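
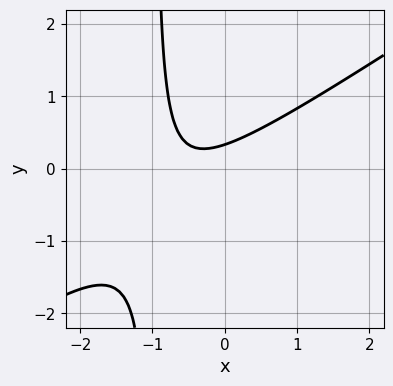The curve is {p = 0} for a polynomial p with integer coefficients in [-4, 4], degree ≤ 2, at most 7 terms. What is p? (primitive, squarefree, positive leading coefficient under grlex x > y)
2*x^2 - 3*x*y + 2*x - 3*y + 1

1. deg p = 2. A generic line meets the curve in up to 2 points.
2. From the axis intercepts and sections: it misses every integer gridline on the x-axis.
3. Assembling these constraints gives the stated polynomial.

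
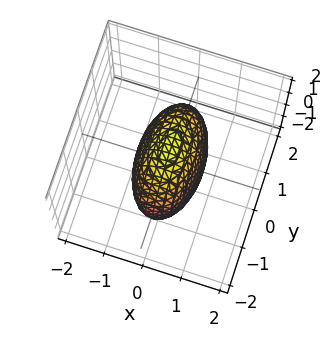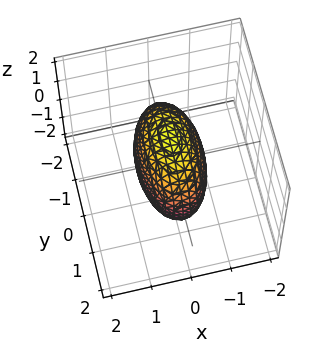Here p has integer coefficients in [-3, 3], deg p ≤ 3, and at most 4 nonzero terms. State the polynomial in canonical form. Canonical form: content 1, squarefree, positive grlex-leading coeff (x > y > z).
3*x^2 + y^2 + z^2 - 2

First, deg p = 2.
Next, symmetries: the z ↦ −z reflection is a symmetry, so z appears only in even powers; it's symmetric under x → −x, forcing even powers of x; mirror symmetry y ↦ −y ⇒ only even powers of y.
Finally, together with the visible shape, these determine p as stated.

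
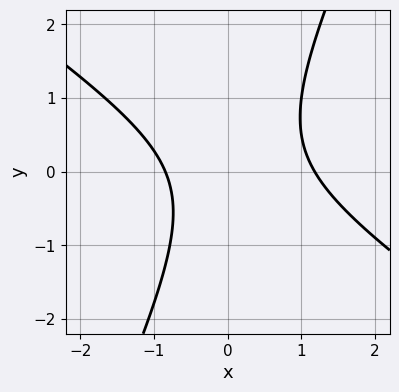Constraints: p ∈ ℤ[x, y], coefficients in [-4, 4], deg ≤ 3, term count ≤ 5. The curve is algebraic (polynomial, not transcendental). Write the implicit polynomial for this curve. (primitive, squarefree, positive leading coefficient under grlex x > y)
(a) The degree is 2 — no degree-1 curve has this shape.
(b) Against the integer gridlines: it misses every integer gridline on the y-axis.
(c) Putting this together gives p.

3*x^2 + 3*x*y - 2*y^2 - x - 3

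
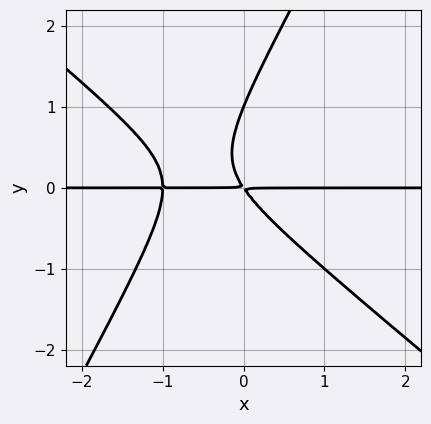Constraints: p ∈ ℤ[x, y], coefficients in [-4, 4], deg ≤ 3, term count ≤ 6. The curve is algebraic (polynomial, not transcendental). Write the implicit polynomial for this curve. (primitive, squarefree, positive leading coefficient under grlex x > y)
3*x^2*y + 2*x*y^2 - 2*y^3 + 3*x*y + 2*y^2

First, the degree is 3 — a generic line meets the curve in up to 3 points.
Next, against the integer gridlines: every point of the x-axis in the box is on the curve; it crosses the y-axis at the gridline y = 1.
Finally, solving for integer coefficients yields p as stated.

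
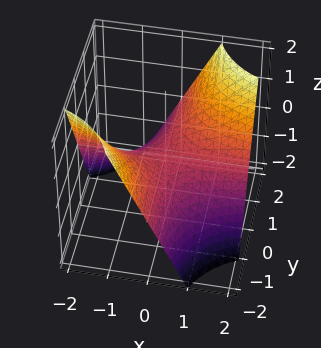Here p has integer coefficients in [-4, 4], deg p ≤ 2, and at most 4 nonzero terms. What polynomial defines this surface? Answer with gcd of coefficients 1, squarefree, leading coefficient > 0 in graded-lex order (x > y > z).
x*y - z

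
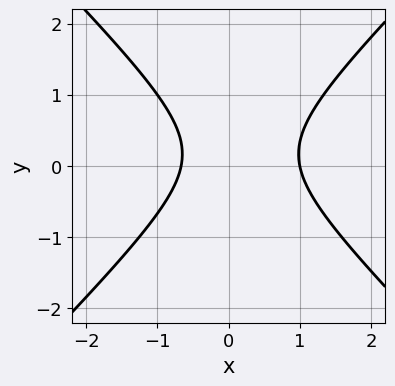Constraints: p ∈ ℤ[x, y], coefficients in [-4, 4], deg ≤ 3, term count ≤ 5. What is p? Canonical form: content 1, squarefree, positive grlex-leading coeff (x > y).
3*x^2 - 3*y^2 - x + y - 2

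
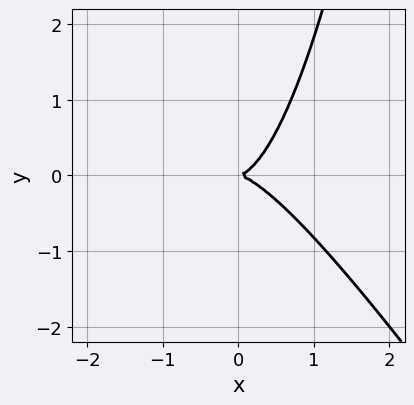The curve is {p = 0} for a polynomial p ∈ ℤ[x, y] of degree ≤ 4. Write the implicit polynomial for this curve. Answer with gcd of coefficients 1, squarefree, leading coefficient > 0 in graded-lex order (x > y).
3*x^3 + 2*x^2*y - 2*y^2

The degree is 3 — no degree-2 curve has this shape.
Checking where it meets the axes: it crosses the x-axis at the gridline x = 0; one y-axis crossing is at y = 0.
Putting this together gives p.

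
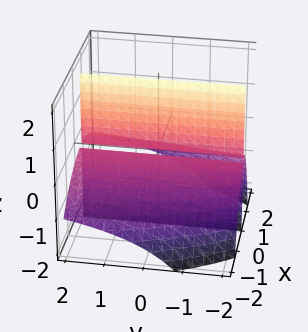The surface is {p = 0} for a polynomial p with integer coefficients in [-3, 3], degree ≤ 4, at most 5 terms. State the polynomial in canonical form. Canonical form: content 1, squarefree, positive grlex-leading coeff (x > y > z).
x^3 + x*y*z + 3*x*z

First, the picture has 2 separate pieces. Treating them together as one polynomial.
Then, deg p = 3. The shape is more complex than any degree-2 surface.
Next, reading off the gridlines: it meets the x-axis at x = 0 (among the integer gridlines); the visible y-axis segment lies entirely on the surface; the visible z-axis segment lies entirely on the surface.
Finally, these observations pin down the coefficients.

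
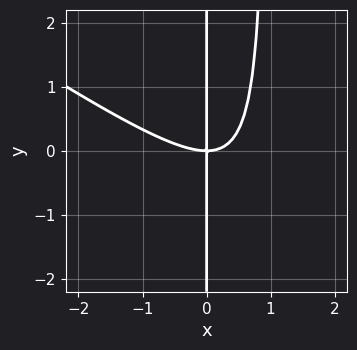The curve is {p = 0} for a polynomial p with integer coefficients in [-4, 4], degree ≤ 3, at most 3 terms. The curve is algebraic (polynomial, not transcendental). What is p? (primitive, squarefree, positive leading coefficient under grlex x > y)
First, the degree is 3 — the shape is more complex than any degree-2 curve.
Next, checking where it meets the axes: one x-axis crossing is at x = 0; every point of the y-axis in the box is on the curve.
Finally, fitting integer coefficients to these (and the overall shape) gives p.

2*x^3 + 3*x^2*y - 3*x*y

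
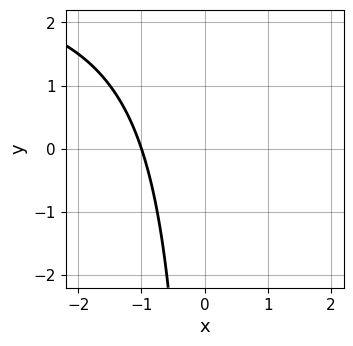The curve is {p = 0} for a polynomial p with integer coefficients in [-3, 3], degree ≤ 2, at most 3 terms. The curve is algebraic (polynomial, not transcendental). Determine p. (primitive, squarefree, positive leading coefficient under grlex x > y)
x*y - 3*x - 3

Degree: the shape is more complex than any degree-1 curve, so deg p = 2.
From the axis intercepts and sections: no y-intercept at any integer in the box; it crosses the x-axis at the gridline x = -1.
Together with the visible shape, these determine p as stated.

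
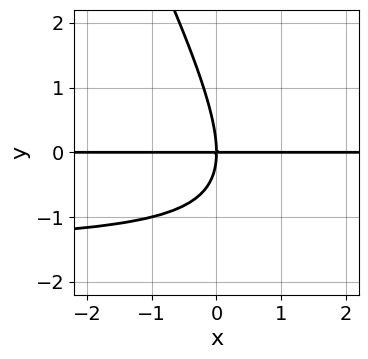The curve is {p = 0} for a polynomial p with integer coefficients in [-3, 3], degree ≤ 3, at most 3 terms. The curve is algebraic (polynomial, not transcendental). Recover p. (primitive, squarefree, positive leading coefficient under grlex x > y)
2*x*y^2 + y^3 + 3*x*y

1. The degree is 3 — the shape is more complex than any degree-2 curve.
2. Reading off the gridlines: one y-axis crossing is at y = 0; the visible x-axis segment lies entirely on the curve.
3. Fitting integer coefficients to these (and the overall shape) gives p.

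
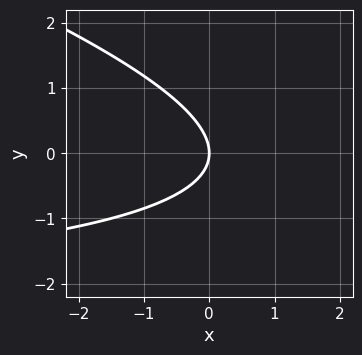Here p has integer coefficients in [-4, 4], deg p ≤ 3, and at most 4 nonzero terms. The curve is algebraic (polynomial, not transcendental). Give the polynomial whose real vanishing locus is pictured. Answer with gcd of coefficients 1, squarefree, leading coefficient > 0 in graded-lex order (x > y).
1. The degree is 2 — a generic line meets the curve in up to 2 points.
2. Against the integer gridlines: one y-axis crossing is at y = 0; it meets the x-axis at x = 0 (among the integer gridlines).
3. Solving for integer coefficients yields p as stated.

x*y + 3*y^2 + 3*x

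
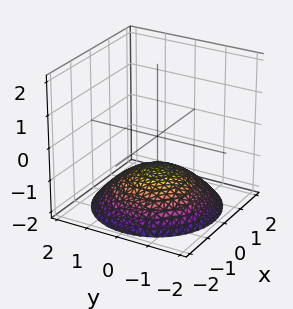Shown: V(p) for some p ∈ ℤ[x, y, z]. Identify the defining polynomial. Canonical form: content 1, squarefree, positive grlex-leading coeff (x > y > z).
x^2 + y^2 + 3*z + 3

1. The degree is 2 — the shape is more complex than any degree-1 surface.
2. Symmetry: every cross-section ⟂ z is a circle, so x, y appear only via x² + y².
3. Reading off the gridlines: a circular section at z = -2 has radius between 1 and 2; it meets the z-axis at z = -1 (among the integer gridlines); the surface avoids every integer x-axis point in the box.
4. Fitting integer coefficients to these (and the overall shape) gives p.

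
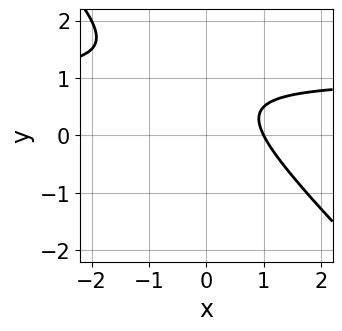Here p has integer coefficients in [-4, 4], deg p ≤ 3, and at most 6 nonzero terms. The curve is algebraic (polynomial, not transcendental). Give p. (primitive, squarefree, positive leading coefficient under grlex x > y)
2*x*y + 2*y^2 - 2*x - 3*y + 2

1. deg p = 2.
2. Observable constraints: no y-intercept at any integer in the box; one x-axis crossing is at x = 1.
3. Together with the visible shape, these determine p as stated.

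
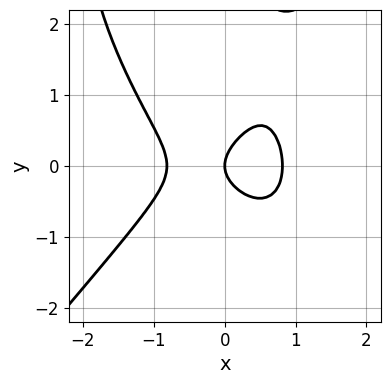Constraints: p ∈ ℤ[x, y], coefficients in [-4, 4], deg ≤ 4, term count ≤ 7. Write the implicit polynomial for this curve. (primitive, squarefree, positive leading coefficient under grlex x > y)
First, degree: no degree-2 curve has this shape, so deg p = 3.
Then, against the integer gridlines: it crosses the x-axis at the gridline x = 0; one y-axis crossing is at y = 0.
Finally, solving for integer coefficients yields p as stated.

3*x^3 - x*y^2 - y^3 + 3*y^2 - 2*x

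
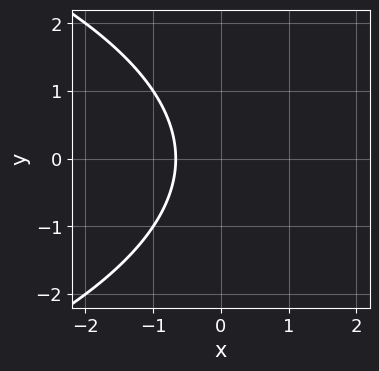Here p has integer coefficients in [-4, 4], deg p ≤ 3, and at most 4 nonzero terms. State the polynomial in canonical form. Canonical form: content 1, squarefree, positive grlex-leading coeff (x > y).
y^2 + 3*x + 2

deg p = 2. A generic line meets the curve in up to 2 points.
Symmetries: mirror symmetry y ↦ −y ⇒ only even powers of y.
Against the integer gridlines: no y-intercept at any integer in the box.
Fitting integer coefficients to these (and the overall shape) gives p.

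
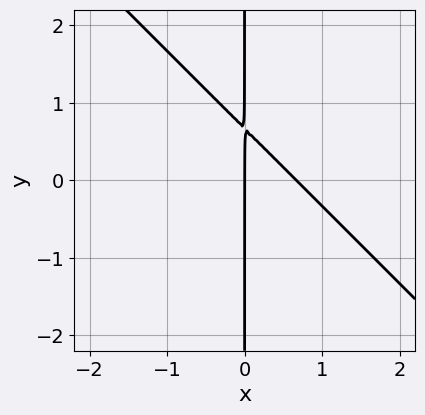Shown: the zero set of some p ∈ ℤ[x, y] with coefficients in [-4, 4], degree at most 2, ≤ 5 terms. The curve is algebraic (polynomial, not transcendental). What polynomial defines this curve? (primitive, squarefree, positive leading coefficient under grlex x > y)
3*x^2 + 3*x*y - 2*x

First, degree: no degree-1 curve has this shape, so deg p = 2.
Next, from the axis intercepts and sections: every point of the y-axis in the box is on the curve; it crosses the x-axis at the gridline x = 0.
Finally, matching integer coefficients to the picture gives p.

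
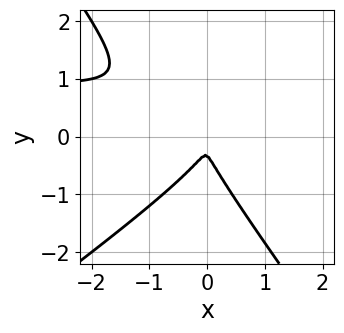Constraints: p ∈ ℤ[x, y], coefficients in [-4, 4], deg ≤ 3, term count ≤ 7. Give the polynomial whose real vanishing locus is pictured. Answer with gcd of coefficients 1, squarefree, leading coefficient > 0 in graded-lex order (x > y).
3*x^2*y - 2*x*y^2 - 3*y^3 - 3*x^2 - y^2

(a) deg p = 3. No degree-2 curve has this shape.
(b) Solving for integer coefficients yields p as stated.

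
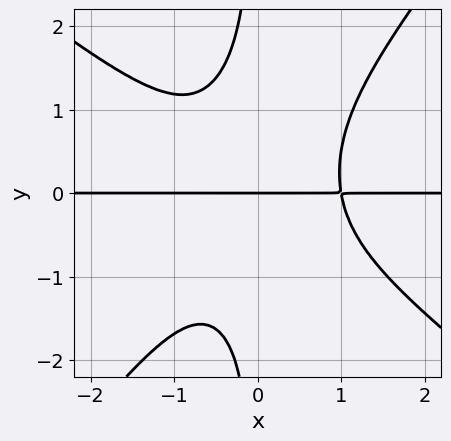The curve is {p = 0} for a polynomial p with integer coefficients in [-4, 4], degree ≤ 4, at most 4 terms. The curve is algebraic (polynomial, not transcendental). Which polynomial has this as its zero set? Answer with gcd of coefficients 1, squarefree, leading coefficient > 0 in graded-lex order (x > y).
2*x^3*y + x^2*y^2 - 2*x*y^3 - 2*y

The degree is 4 — no degree-3 curve has this shape.
Reading off the gridlines: every point of the x-axis in the box is on the curve; one y-axis crossing is at y = 0.
Solving for integer coefficients yields p as stated.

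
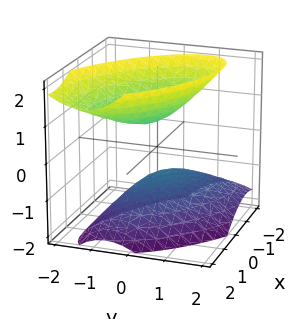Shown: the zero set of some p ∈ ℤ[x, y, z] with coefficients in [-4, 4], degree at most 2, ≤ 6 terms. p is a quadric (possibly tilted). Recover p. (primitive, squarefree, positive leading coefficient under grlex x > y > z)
First, there are 2 components. They look like related sheets of one shape, so recover p as a whole.
Next, degree: the shape is more complex than any degree-1 surface, so deg p = 2.
Next, from the axis intercepts and sections: no x-intercept at any integer in the box; it misses every integer gridline on the y-axis.
Finally, the integer polynomial consistent with all of this is the stated p.

2*x^2 + 3*x*y + 3*y^2 + y*z - 2*z^2 + 1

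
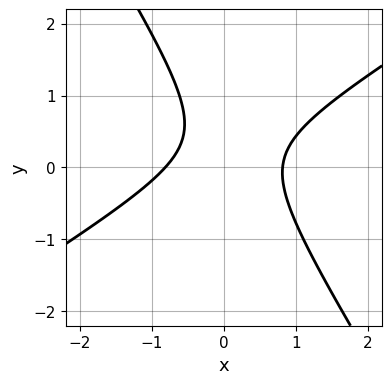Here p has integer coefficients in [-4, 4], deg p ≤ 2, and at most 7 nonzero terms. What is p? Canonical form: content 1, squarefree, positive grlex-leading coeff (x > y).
3*x^2 - 3*x*y - 3*y^2 + 2*y - 2

(a) deg p = 2. The shape is more complex than any degree-1 curve.
(b) Reading off the gridlines: it misses every integer gridline on the y-axis.
(c) These observations pin down the coefficients.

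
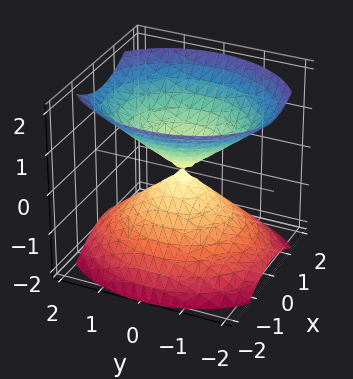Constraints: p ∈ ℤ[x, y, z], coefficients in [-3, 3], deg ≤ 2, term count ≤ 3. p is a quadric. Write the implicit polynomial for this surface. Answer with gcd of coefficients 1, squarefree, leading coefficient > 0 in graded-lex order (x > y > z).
3*x^2 + 2*y^2 - 3*z^2

The picture has 2 separate pieces. Treating them together as one polynomial.
The degree is 2 — a double cone through the origin; a quadric.
Symmetries: it's symmetric under z → −z, forcing even powers of z; it's symmetric under x → −x, forcing even powers of x; mirror symmetry y ↦ −y ⇒ only even powers of y.
Against the integer gridlines: it meets the x-axis at x = 0 (among the integer gridlines); it crosses the z-axis at the gridline z = 0; it meets the y-axis at y = 0 (among the integer gridlines).
Putting this together gives p.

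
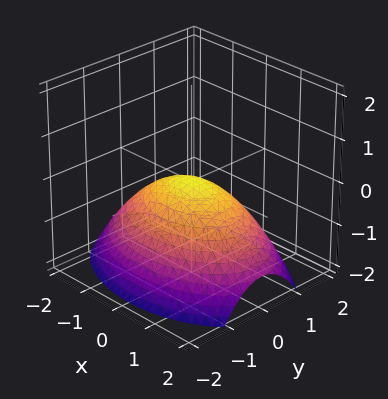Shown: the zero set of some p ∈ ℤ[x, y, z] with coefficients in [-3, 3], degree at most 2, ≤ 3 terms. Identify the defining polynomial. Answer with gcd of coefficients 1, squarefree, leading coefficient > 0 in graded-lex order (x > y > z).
1. The degree is 2 — a paraboloid; a quadric.
2. Symmetries: it's symmetric under x → −x, forcing even powers of x; mirror symmetry y ↦ −y ⇒ only even powers of y.
3. Reading off the gridlines: one y-axis crossing is at y = 0; one x-axis crossing is at x = 0; it meets the z-axis at z = 0 (among the integer gridlines).
4. The integer polynomial consistent with all of this is the stated p.

x^2 + 2*y^2 + 3*z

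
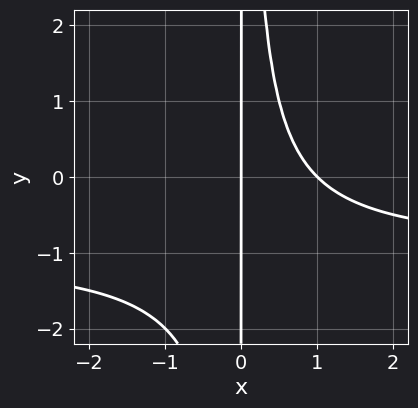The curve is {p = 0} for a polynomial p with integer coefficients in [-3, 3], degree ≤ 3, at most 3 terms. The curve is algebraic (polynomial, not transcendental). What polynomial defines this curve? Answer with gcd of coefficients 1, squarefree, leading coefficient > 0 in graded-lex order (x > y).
x^2*y + x^2 - x

1. The degree is 3 — a generic line meets the curve in up to 3 points.
2. Against the integer gridlines: the visible y-axis segment lies entirely on the curve; the x-axis gridline crossings are at x ∈ {0, 1}.
3. Together with the visible shape, these determine p as stated.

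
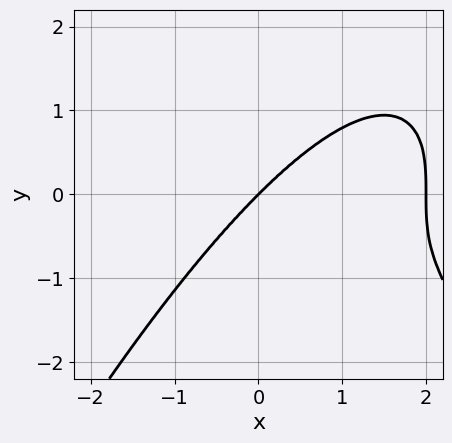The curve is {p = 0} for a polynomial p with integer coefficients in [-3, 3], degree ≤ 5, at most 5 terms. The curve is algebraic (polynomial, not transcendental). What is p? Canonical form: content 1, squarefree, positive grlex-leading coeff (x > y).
x^4 - 2*x^3 + 2*y^3

Degree: a generic line meets the curve in up to 4 points, so deg p = 4.
Reading off the gridlines: among the integer gridlines, it crosses the x-axis at x ∈ {0, 2}; it crosses the y-axis at the gridline y = 0.
The integer polynomial consistent with all of this is the stated p.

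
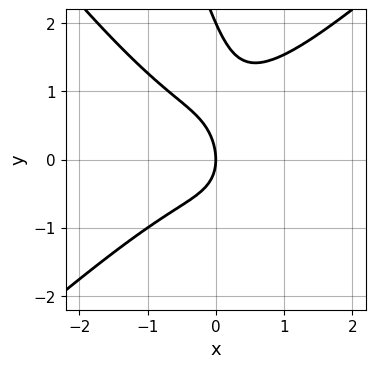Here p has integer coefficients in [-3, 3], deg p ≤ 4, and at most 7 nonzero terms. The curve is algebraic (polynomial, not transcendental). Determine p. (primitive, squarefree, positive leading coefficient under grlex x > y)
3*x^3 - 3*x*y^2 - y^3 + 2*y^2 + 3*x

First, the degree is 3 — the shape is more complex than any degree-2 curve.
Next, from the visible intercepts: among the integer gridlines, it crosses the y-axis at y ∈ {0, 2}; one x-axis crossing is at x = 0.
Finally, together with the visible shape, these determine p as stated.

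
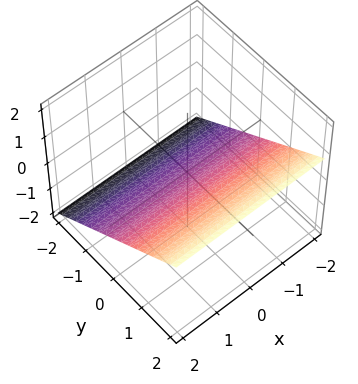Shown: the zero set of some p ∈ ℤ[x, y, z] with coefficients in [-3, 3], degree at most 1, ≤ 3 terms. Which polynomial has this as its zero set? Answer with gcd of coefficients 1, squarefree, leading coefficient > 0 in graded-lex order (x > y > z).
deg p = 1. The surface is flat (a plane).
Observable constraints: one y-axis crossing is at y = 1; the surface avoids every integer x-axis point in the box.
These observations pin down the coefficients.

2*y - 3*z - 2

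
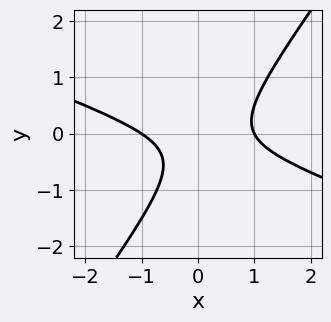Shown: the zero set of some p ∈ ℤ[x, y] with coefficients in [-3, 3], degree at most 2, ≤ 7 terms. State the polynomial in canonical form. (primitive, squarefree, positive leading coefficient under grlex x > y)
x^2 + 2*x*y - 2*y^2 - y - 1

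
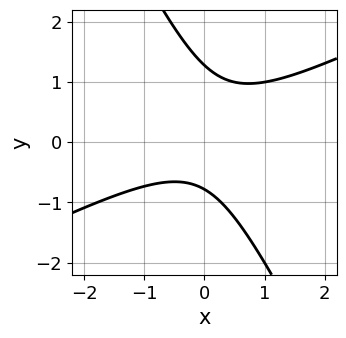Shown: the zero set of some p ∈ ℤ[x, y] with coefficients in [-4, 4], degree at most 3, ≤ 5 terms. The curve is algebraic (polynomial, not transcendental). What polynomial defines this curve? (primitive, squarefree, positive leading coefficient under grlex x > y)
(a) The degree is 2 — the shape is more complex than any degree-1 curve.
(b) Reading off the gridlines: it misses every integer gridline on the x-axis.
(c) Together with the visible shape, these determine p as stated.

2*x^2 - 3*x*y - 2*y^2 + y + 2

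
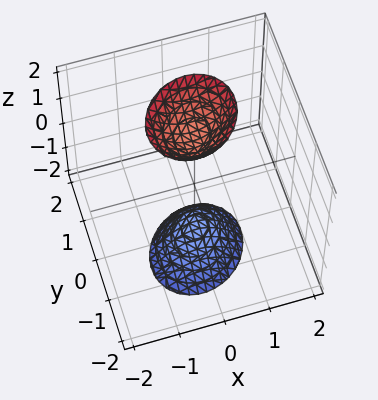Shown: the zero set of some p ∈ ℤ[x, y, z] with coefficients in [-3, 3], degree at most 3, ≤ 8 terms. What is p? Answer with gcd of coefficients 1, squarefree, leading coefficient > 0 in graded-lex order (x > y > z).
First, I count 2 distinct pieces. They look like related sheets of one shape, so recover p as a whole.
Next, the degree is 2 — a generic line meets the surface in up to 2 points.
Then, from the visible intercepts: it misses every integer gridline on the y-axis; the surface avoids every integer x-axis point in the box.
Finally, together with the visible shape, these determine p as stated.

3*x^2 - x*y + 3*y^2 - y*z - z^2 + 2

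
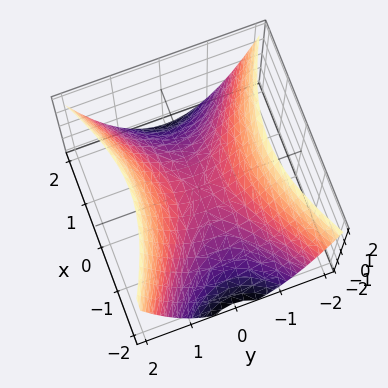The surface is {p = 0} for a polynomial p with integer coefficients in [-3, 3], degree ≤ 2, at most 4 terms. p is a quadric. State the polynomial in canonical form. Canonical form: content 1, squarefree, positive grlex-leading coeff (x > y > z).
deg p = 2. A hyperbolic paraboloid; a quadric.
Symmetries: it's symmetric under x → −x, forcing even powers of x; mirror symmetry y ↦ −y ⇒ only even powers of y.
From the axis intercepts and sections: it crosses the y-axis at the gridline y = 0; it meets the z-axis at z = 0 (among the integer gridlines); one x-axis crossing is at x = 0.
Matching integer coefficients to the picture gives p.

x^2 - 2*y^2 + 2*z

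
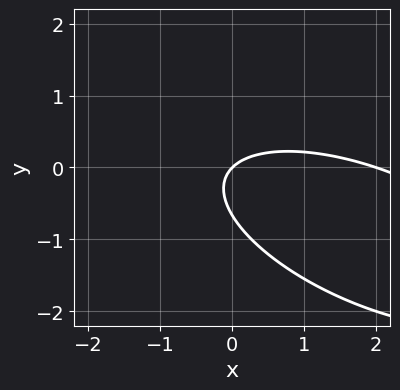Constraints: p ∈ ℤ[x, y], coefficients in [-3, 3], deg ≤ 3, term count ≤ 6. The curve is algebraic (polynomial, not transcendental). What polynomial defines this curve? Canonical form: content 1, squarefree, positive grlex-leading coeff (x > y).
x^2 + 2*x*y + 3*y^2 - 2*x + 2*y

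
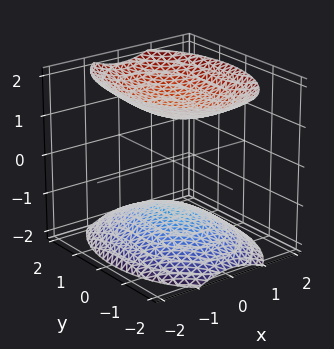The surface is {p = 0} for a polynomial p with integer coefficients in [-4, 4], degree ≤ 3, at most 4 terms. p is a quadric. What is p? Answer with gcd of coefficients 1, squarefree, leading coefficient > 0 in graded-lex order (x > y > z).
(a) There are 2 components. They look like related sheets of one shape, so recover p as a whole.
(b) The degree is 2 — two separate bowl-shaped sheets opening away from each other; a quadric.
(c) Symmetries: mirror symmetry y ↦ −y ⇒ only even powers of y; mirror symmetry x ↦ −x ⇒ only even powers of x; mirror symmetry z ↦ −z ⇒ only even powers of z.
(d) Checking where it meets the axes: no x-intercept at any integer in the box; the surface avoids every integer y-axis point in the box.
(e) Fitting integer coefficients to these (and the overall shape) gives p.

2*x^2 + y^2 - 2*z^2 + 3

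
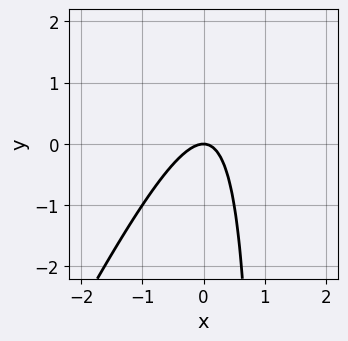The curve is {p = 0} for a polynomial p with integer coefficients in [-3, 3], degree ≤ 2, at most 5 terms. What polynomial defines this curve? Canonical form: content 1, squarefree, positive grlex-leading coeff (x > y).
2*x^2 - x*y + y

deg p = 2.
Observable constraints: it meets the x-axis at x = 0 (among the integer gridlines); it crosses the y-axis at the gridline y = 0.
Solving for integer coefficients yields p as stated.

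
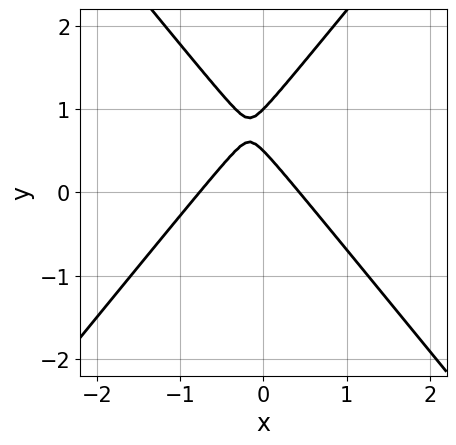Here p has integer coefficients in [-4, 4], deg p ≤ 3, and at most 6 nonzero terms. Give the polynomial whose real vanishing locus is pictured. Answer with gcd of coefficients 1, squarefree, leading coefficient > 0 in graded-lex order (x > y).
3*x^2 - 2*y^2 + x + 3*y - 1

Degree: a generic line meets the curve in up to 2 points, so deg p = 2.
From the visible intercepts: it crosses the y-axis at the gridline y = 1.
Fitting integer coefficients to these (and the overall shape) gives p.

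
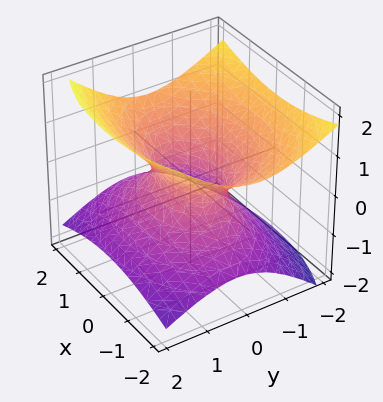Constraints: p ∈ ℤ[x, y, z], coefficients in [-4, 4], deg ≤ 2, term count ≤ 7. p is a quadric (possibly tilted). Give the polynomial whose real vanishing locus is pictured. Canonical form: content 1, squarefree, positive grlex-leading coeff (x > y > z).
x^2 + 2*y^2 + y*z - 3*z^2 - 1

1. The degree is 2 — the shape is more complex than any degree-1 surface.
2. Against the integer gridlines: it misses every integer gridline on the z-axis; among the integer gridlines, it crosses the x-axis at x ∈ {-1, 1}.
3. Solving for integer coefficients yields p as stated.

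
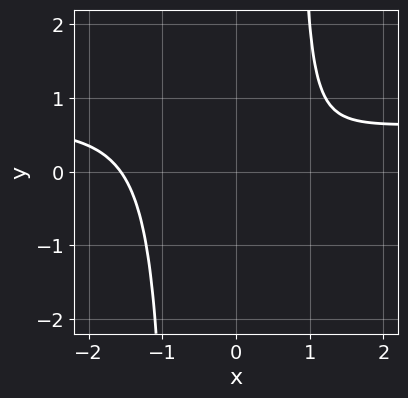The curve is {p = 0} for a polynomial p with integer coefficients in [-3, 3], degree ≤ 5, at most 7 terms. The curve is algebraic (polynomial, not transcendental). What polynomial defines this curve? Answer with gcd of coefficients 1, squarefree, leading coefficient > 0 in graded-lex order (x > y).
deg p = 4. No degree-3 curve has this shape.
Against the integer gridlines: the curve avoids every integer y-axis point in the box.
Assembling these constraints gives the stated polynomial.

3*x^3*y - 2*x^3 - 2*x*y + 3*x - 3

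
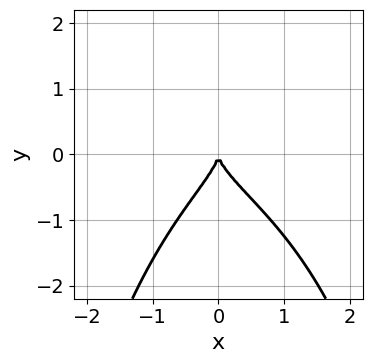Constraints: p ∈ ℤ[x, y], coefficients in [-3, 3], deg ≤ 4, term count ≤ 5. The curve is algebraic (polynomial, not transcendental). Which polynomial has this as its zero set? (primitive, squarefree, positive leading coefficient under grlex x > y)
Degree: the shape is more complex than any degree-3 curve, so deg p = 4.
Checking where it meets the axes: it crosses the y-axis at the gridline y = 0; one x-axis crossing is at x = 0.
Fitting integer coefficients to these (and the overall shape) gives p.

2*x^2*y^2 - x^2*y - x*y^2 + 3*y^3 + 3*x^2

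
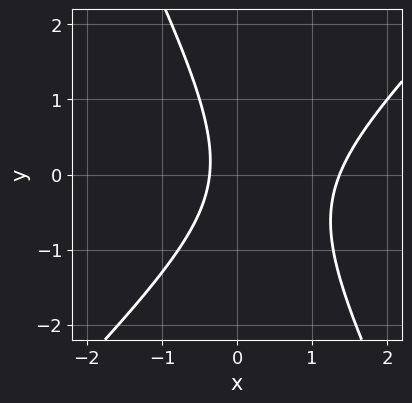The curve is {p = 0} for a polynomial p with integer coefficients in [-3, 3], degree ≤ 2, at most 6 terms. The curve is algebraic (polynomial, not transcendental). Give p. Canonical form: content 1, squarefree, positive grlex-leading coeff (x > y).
2*x^2 - x*y - y^2 - 2*x - 1

First, degree: no degree-1 curve has this shape, so deg p = 2.
Next, reading off the gridlines: no y-intercept at any integer in the box.
Finally, assembling these constraints gives the stated polynomial.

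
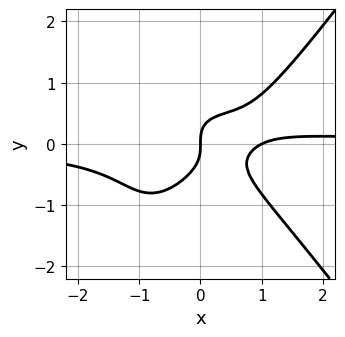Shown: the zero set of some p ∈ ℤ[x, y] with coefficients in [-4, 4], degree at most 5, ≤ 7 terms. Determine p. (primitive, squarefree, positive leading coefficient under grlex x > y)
2*x^3*y - x*y^3 - 2*y^3 - x^2 + x

1. Degree: no degree-3 curve has this shape, so deg p = 4.
2. From the visible intercepts: the x-axis gridline crossings are at x ∈ {0, 1}; it crosses the y-axis at the gridline y = 0.
3. Assembling these constraints gives the stated polynomial.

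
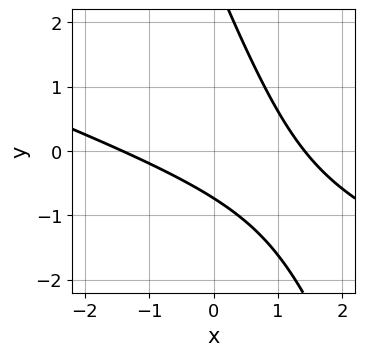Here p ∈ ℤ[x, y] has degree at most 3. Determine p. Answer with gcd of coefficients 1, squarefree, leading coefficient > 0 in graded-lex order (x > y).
x^2 + 3*x*y + y^2 - 2*y - 2

First, degree: the shape is more complex than any degree-1 curve, so deg p = 2.
Finally, solving for integer coefficients yields p as stated.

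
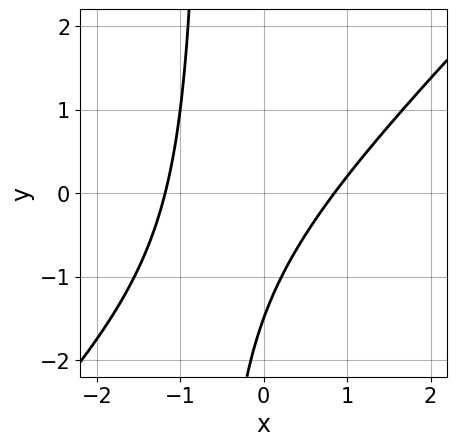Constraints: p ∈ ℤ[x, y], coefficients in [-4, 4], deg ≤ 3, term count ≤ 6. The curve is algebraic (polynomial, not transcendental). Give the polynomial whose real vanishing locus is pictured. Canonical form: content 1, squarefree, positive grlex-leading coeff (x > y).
deg p = 2. The shape is more complex than any degree-1 curve.
The integer polynomial consistent with all of this is the stated p.

3*x^2 - 3*x*y + x - 2*y - 3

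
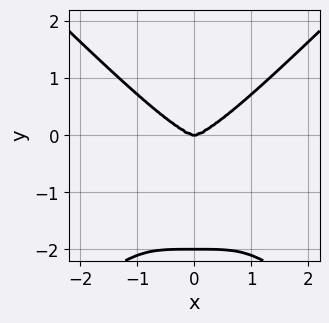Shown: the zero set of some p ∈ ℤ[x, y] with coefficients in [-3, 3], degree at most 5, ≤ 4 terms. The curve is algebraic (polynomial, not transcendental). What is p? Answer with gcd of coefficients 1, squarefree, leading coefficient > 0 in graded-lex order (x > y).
(a) deg p = 4. No degree-3 curve has this shape.
(b) Symmetries: it's symmetric under x → −x, forcing even powers of x.
(c) From the axis intercepts and sections: the y-axis gridline crossings are at y ∈ {-2, 0}; it meets the x-axis at x = 0 (among the integer gridlines).
(d) Assembling these constraints gives the stated polynomial.

x^4 - y^4 - 2*y^3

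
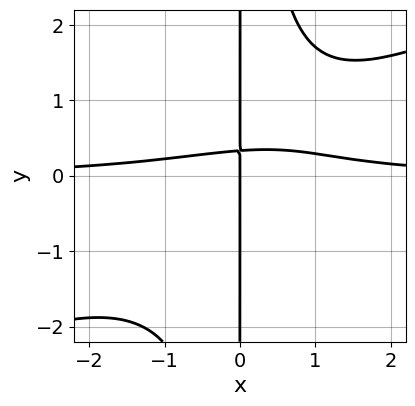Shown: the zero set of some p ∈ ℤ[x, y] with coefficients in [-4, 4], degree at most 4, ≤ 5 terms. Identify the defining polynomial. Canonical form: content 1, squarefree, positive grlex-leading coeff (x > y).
x^3*y - 2*x^2*y^2 + 3*x*y - x

(a) Degree: no degree-3 curve has this shape, so deg p = 4.
(b) Against the integer gridlines: it meets the x-axis at x = 0 (among the integer gridlines); the visible y-axis segment lies entirely on the curve.
(c) Fitting integer coefficients to these (and the overall shape) gives p.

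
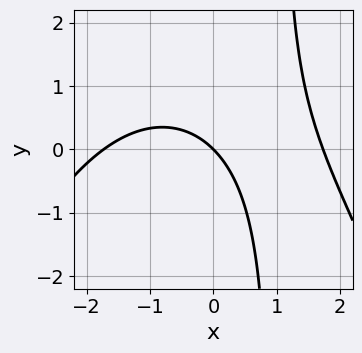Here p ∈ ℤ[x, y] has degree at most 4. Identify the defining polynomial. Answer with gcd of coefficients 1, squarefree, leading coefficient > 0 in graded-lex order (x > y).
1. Degree: a generic line meets the curve in up to 3 points, so deg p = 3.
2. From the axis intercepts and sections: one y-axis crossing is at y = 0; it crosses the x-axis at the gridline x = 0.
3. Putting this together gives p.

x^3 + 3*x*y - 3*x - 3*y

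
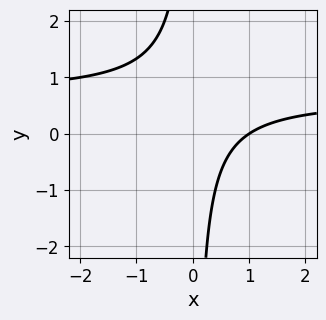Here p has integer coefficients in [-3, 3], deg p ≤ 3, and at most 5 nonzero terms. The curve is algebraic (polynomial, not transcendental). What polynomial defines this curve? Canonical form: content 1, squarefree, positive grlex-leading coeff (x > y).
3*x*y - 2*x + 2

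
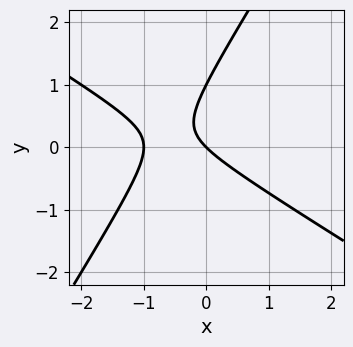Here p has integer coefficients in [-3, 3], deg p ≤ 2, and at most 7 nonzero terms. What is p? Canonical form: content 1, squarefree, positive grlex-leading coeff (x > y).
deg p = 2. The shape is more complex than any degree-1 curve.
Against the integer gridlines: the x-axis gridline crossings are at x ∈ {-1, 0}; among the integer gridlines, it crosses the y-axis at y ∈ {0, 1}.
Solving for integer coefficients yields p as stated.

x^2 + x*y - y^2 + x + y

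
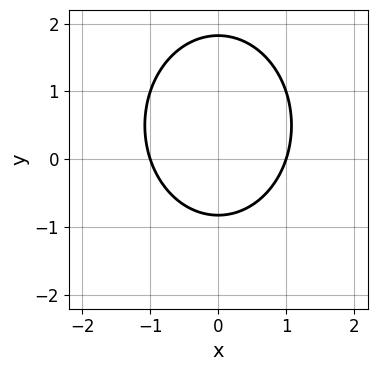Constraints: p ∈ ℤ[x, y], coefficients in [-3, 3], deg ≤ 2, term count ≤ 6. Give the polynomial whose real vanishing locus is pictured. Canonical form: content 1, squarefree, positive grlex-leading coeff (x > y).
3*x^2 + 2*y^2 - 2*y - 3

deg p = 2.
Symmetries: mirror symmetry x ↦ −x ⇒ only even powers of x.
Checking where it meets the axes: the x-axis gridline crossings are at x ∈ {-1, 1}.
These observations pin down the coefficients.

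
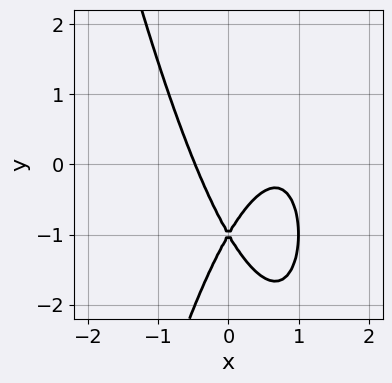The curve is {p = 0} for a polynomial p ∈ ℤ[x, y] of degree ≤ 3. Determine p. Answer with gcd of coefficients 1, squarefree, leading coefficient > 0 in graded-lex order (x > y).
1. The degree is 3 — the shape is more complex than any degree-2 curve.
2. Reading off the gridlines: it crosses the y-axis at the gridline y = -1.
3. Solving for integer coefficients yields p as stated.

3*x^3 - 3*x^2 + y^2 + 2*y + 1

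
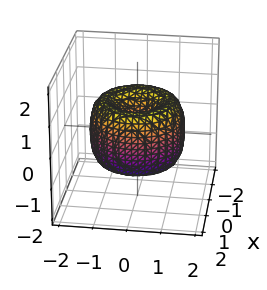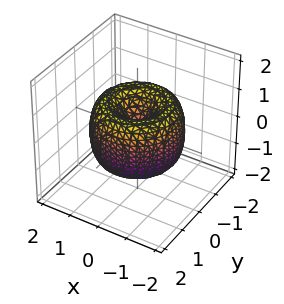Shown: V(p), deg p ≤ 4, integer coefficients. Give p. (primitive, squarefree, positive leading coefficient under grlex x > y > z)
x^4 + 2*x^2*y^2 + y^4 - 2*x^2 - 2*y^2 + z^2

First, degree: the shape is more complex than any degree-3 surface, so deg p = 4.
Then, symmetries: rotational symmetry about the z-axis ⇒ p depends on x, y only through x² + y².
Next, checking where it meets the axes: a circular section at z = 1 has radius exactly 1; one x-axis crossing is at x = 0; it crosses the y-axis at the gridline y = 0; one z-axis crossing is at z = 0.
Finally, these observations pin down the coefficients.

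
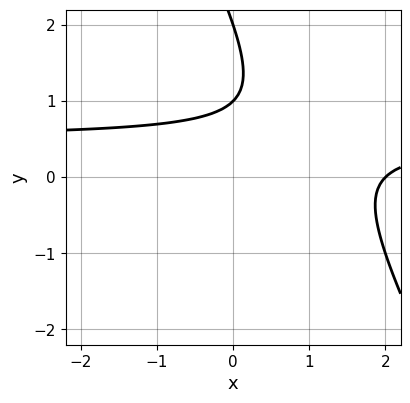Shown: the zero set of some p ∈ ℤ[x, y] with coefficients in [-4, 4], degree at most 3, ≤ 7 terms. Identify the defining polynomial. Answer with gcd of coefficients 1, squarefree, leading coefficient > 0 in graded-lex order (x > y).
2*x*y + y^2 - x - 3*y + 2

(a) deg p = 2. A generic line meets the curve in up to 2 points.
(b) Against the integer gridlines: among the integer gridlines, it crosses the y-axis at y ∈ {1, 2}; it crosses the x-axis at the gridline x = 2.
(c) Assembling these constraints gives the stated polynomial.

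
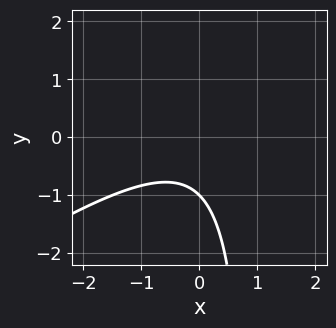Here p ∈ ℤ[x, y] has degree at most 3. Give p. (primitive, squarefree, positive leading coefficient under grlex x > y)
1. Degree: the shape is more complex than any degree-1 curve, so deg p = 2.
2. Observable constraints: it misses every integer gridline on the x-axis; it crosses the y-axis at the gridline y = -1.
3. Matching integer coefficients to the picture gives p.

2*x^2 - 3*x*y + 3*y + 3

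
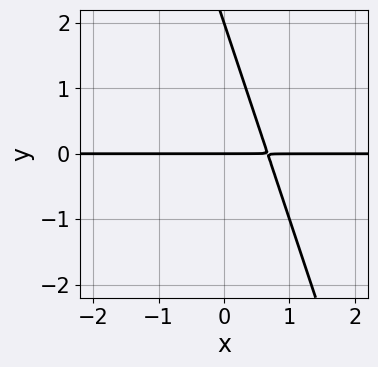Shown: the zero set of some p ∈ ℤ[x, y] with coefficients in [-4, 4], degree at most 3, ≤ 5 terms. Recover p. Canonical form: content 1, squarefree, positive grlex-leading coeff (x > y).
(a) Degree: no degree-1 curve has this shape, so deg p = 2.
(b) From the axis intercepts and sections: the visible x-axis segment lies entirely on the curve; among the integer gridlines, it crosses the y-axis at y ∈ {0, 2}.
(c) Matching integer coefficients to the picture gives p.

3*x*y + y^2 - 2*y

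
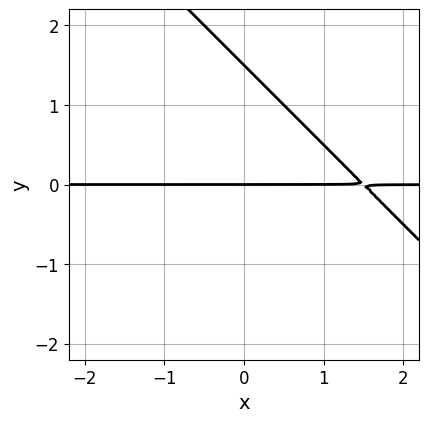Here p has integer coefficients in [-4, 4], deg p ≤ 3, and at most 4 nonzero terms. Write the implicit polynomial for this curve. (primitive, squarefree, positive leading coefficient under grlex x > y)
(a) deg p = 2. A generic line meets the curve in up to 2 points.
(b) Reading off the gridlines: it crosses the y-axis at the gridline y = 0; the visible x-axis segment lies entirely on the curve.
(c) Fitting integer coefficients to these (and the overall shape) gives p.

2*x*y + 2*y^2 - 3*y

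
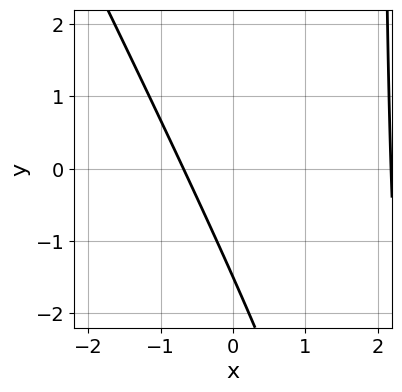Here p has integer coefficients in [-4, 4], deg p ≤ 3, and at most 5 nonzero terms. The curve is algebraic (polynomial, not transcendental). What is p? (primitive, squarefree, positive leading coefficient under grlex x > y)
2*x^2 + x*y - 3*x - 2*y - 3

Degree: no degree-1 curve has this shape, so deg p = 2.
Matching integer coefficients to the picture gives p.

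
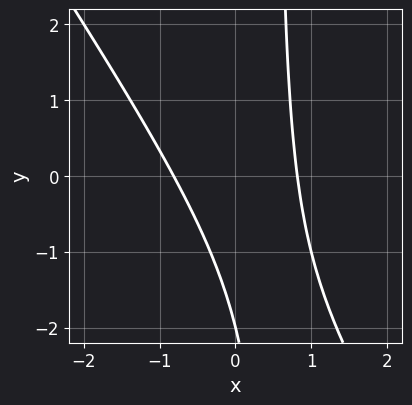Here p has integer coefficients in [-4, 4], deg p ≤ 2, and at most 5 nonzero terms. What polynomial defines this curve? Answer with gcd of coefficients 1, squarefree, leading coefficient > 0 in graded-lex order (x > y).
3*x^2 + 2*x*y - y - 2

1. The degree is 2 — no degree-1 curve has this shape.
2. From the visible intercepts: it crosses the y-axis at the gridline y = -2.
3. The integer polynomial consistent with all of this is the stated p.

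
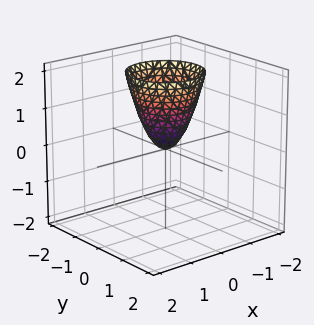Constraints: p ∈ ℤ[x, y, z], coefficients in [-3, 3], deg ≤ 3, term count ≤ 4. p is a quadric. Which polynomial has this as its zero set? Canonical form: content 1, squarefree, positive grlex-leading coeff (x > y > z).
2*x^2 + 2*y^2 - z

The degree is 2 — a single bowl opening along one axis; a quadric.
Symmetries: the surface is invariant under rotation about z: p = q(x² + y², z).
From the axis intercepts and sections: a circular section at z = 2 has radius exactly 1; it meets the y-axis at y = 0 (among the integer gridlines).
Fitting integer coefficients to these (and the overall shape) gives p.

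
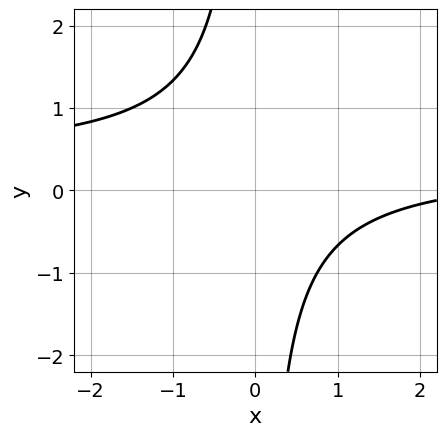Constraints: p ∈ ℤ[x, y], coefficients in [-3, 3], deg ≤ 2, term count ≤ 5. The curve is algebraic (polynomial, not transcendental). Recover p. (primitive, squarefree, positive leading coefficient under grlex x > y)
3*x*y - x + 3

First, deg p = 2.
Next, from the visible intercepts: the curve avoids every integer y-axis point in the box; no x-intercept at any integer in the box.
Finally, putting this together gives p.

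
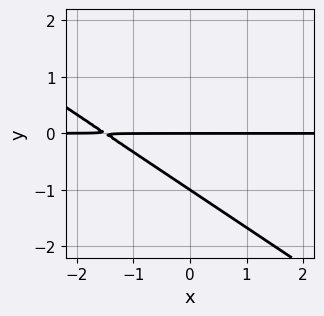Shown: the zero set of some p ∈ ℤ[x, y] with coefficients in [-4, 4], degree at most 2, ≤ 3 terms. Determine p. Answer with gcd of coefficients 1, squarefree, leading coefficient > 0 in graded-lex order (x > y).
2*x*y + 3*y^2 + 3*y

First, degree: no degree-1 curve has this shape, so deg p = 2.
Then, checking where it meets the axes: every point of the x-axis in the box is on the curve; the y-axis gridline crossings are at y ∈ {-1, 0}.
Finally, these observations pin down the coefficients.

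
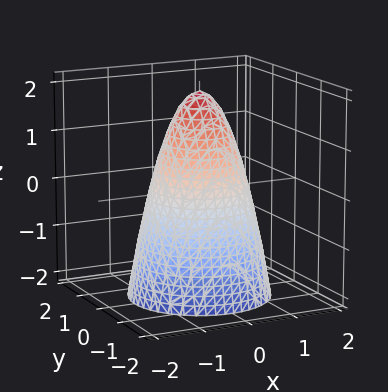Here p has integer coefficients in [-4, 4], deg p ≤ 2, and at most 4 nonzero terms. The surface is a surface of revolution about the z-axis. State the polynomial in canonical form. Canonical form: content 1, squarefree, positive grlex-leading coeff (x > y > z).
First, deg p = 2.
Then, symmetry: the surface is invariant under rotation about z: p = q(x² + y², z).
Then, checking where it meets the axes: a circular section at z = 1 has radius between 0 and 1; it crosses the z-axis at the gridline z = 2; among the integer gridlines, it crosses the y-axis at y ∈ {-1, 1}.
Finally, together with the visible shape, these determine p as stated.

2*x^2 + 2*y^2 + z - 2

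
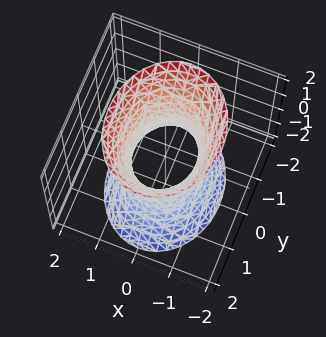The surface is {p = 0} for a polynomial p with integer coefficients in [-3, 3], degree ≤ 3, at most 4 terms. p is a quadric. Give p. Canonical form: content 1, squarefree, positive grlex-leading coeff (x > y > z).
3*x^2 + 2*y^2 - z^2 - 2

deg p = 2. One connected sheet with a waist; a quadric.
Symmetries: mirror symmetry y ↦ −y ⇒ only even powers of y; mirror symmetry x ↦ −x ⇒ only even powers of x; it's symmetric under z → −z, forcing even powers of z.
Reading off the gridlines: among the integer gridlines, it crosses the y-axis at y ∈ {-1, 1}; the surface avoids every integer z-axis point in the box.
Together with the visible shape, these determine p as stated.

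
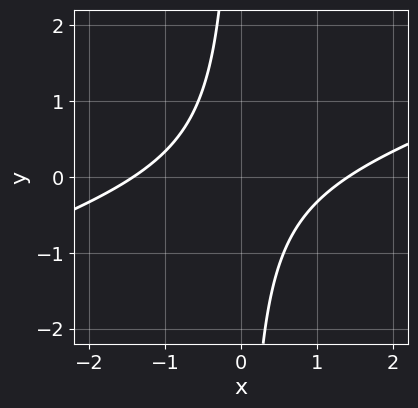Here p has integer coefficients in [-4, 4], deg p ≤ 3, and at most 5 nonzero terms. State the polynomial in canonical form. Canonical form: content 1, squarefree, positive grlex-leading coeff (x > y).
x^2 - 3*x*y - 2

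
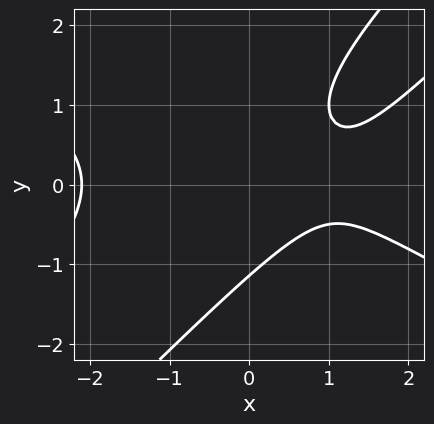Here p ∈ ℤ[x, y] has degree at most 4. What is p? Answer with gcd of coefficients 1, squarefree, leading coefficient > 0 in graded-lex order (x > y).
First, degree: no degree-2 curve has this shape, so deg p = 3.
Then, reading off the gridlines: the curve avoids every integer x-axis point in the box.
Finally, assembling these constraints gives the stated polynomial.

x^3 - 3*x*y^2 + 2*y^3 - 3*x + 3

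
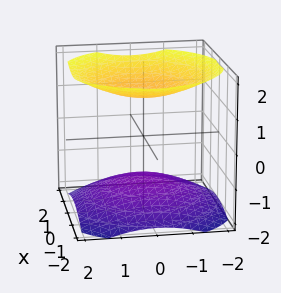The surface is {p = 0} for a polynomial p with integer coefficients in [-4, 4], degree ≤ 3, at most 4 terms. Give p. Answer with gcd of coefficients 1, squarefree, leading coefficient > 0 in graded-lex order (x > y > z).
x^2 + y^2 - 2*z^2 + 3

1. There are 2 components. Treating them together as one polynomial.
2. Degree: no degree-1 surface has this shape, so deg p = 2.
3. Symmetries: rotational symmetry about the z-axis ⇒ p depends on x, y only through x² + y².
4. Reading off the gridlines: no y-intercept at any integer in the box; no x-intercept at any integer in the box.
5. These observations pin down the coefficients.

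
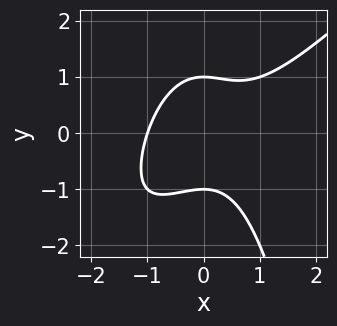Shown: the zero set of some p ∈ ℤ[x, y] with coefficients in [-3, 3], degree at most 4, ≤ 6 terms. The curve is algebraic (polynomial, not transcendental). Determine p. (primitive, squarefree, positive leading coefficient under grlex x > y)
x^3 - x^2*y - y^2 + 1

The degree is 3 — a generic line meets the curve in up to 3 points.
Reading off the gridlines: the y-axis gridline crossings are at y ∈ {-1, 1}; one x-axis crossing is at x = -1.
These observations pin down the coefficients.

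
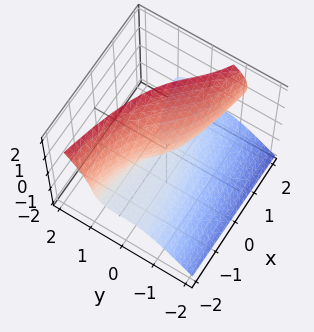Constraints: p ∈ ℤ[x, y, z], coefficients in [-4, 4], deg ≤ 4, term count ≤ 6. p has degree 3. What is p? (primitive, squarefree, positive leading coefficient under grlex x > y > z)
2*y^3 - 2*z^3 + 2*x*z + 2*y*z + 3*z^2

First, the degree is 3 — the shape is more complex than any degree-2 surface.
Then, observable constraints: the visible x-axis segment lies entirely on the surface; it crosses the z-axis at the gridline z = 0.
Finally, these observations pin down the coefficients.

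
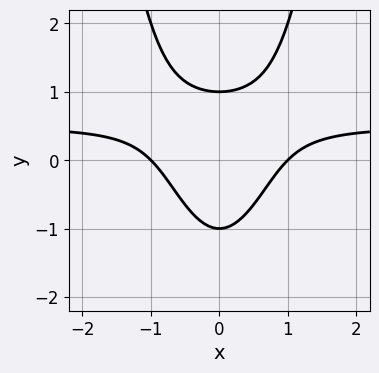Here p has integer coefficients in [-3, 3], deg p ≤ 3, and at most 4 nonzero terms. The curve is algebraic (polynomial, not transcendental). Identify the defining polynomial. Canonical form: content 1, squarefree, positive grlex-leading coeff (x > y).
First, deg p = 3. The shape is more complex than any degree-2 curve.
Then, symmetries: the x ↦ −x reflection is a symmetry, so x appears only in even powers.
Then, observable constraints: among the integer gridlines, it crosses the y-axis at y ∈ {-1, 1}; the x-axis gridline crossings are at x ∈ {-1, 1}.
Finally, solving for integer coefficients yields p as stated.

2*x^2*y - x^2 - y^2 + 1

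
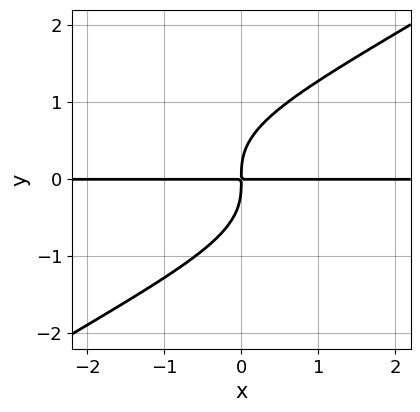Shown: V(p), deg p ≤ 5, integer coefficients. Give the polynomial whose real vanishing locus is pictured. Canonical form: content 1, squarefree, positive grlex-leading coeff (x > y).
2*x*y^3 - 3*y^4 + 3*x*y

1. The degree is 4 — a generic line meets the curve in up to 4 points.
2. Observable constraints: the visible x-axis segment lies entirely on the curve.
3. Assembling these constraints gives the stated polynomial.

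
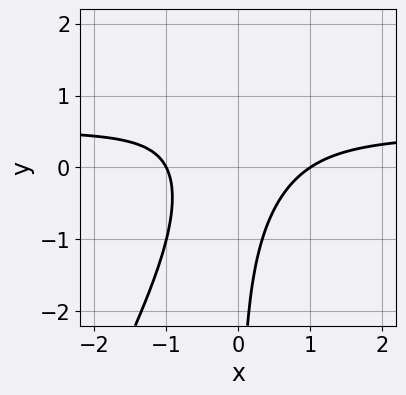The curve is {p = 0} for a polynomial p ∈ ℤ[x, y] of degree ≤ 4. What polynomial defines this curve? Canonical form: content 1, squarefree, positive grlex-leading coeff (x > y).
2*x^2*y - x*y^2 - x^2 + x*y + 1

First, deg p = 3. No degree-2 curve has this shape.
Then, from the visible intercepts: the x-axis gridline crossings are at x ∈ {-1, 1}; no y-intercept at any integer in the box.
Finally, matching integer coefficients to the picture gives p.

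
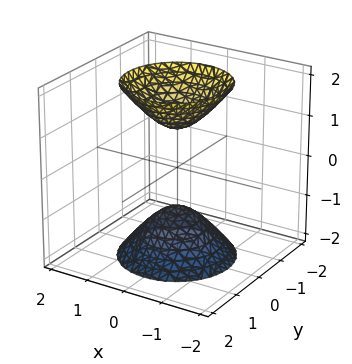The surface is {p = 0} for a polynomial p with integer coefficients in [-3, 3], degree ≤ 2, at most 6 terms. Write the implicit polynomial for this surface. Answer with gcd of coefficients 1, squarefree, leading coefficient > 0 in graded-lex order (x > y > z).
There are 2 components. They look like related sheets of one shape, so recover p as a whole.
The degree is 2 — no degree-1 surface has this shape.
Symmetry: the surface is invariant under rotation about z: p = q(x² + y², z).
From the axis intercepts and sections: it misses every integer gridline on the x-axis; among the integer gridlines, it crosses the z-axis at z ∈ {-1, 1}; a circular section at z = -2 has radius between 1 and 2.
Fitting integer coefficients to these (and the overall shape) gives p.

2*x^2 + 2*y^2 - z^2 + 1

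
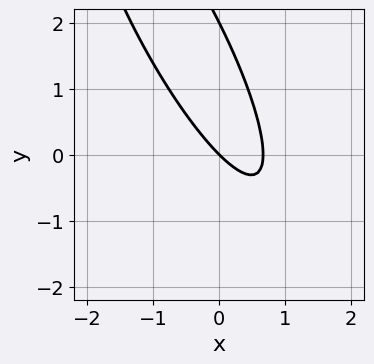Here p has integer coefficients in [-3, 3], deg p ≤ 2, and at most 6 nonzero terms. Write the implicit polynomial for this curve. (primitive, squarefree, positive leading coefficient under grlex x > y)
3*x^2 + 3*x*y + y^2 - 2*x - 2*y

(a) Degree: the shape is more complex than any degree-1 curve, so deg p = 2.
(b) From the visible intercepts: the y-axis gridline crossings are at y ∈ {0, 2}; one x-axis crossing is at x = 0.
(c) Fitting integer coefficients to these (and the overall shape) gives p.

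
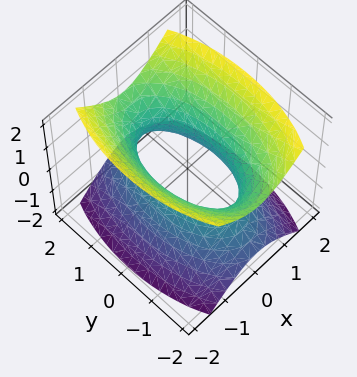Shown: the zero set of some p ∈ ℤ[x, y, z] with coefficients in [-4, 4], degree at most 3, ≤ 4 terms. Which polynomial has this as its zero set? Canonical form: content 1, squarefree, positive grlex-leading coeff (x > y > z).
3*x^2 + y^2 - 2*z^2 - 2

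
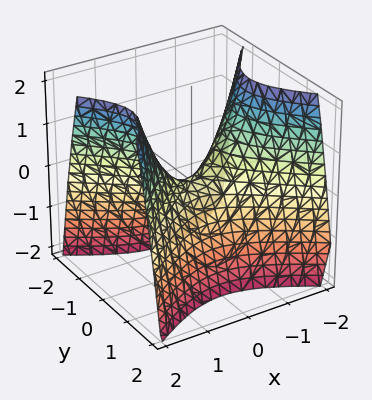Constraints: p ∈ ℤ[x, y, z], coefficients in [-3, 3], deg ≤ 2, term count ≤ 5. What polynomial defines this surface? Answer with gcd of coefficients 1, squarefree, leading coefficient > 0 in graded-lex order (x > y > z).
(a) deg p = 2. A hyperbolic paraboloid; a quadric.
(b) Symmetries: the y ↦ −y reflection is a symmetry, so y appears only in even powers; it's symmetric under x → −x, forcing even powers of x.
(c) Against the integer gridlines: it crosses the z-axis at the gridline z = 0; it meets the y-axis at y = 0 (among the integer gridlines); it crosses the x-axis at the gridline x = 0.
(d) Together with the visible shape, these determine p as stated.

2*x^2 - 3*y^2 - 2*z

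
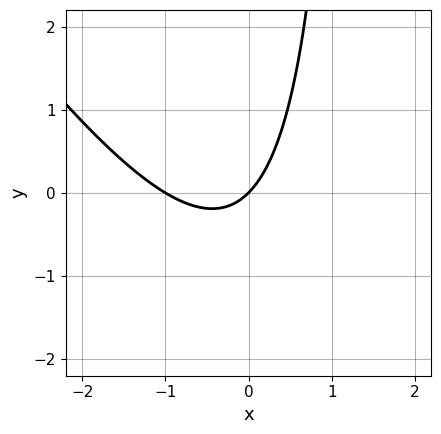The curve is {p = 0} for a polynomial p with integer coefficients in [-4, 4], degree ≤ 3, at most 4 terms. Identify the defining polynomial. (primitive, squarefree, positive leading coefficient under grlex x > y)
3*x^2 + 2*x*y + 3*x - 3*y

(a) deg p = 2.
(b) Against the integer gridlines: the x-axis gridline crossings are at x ∈ {-1, 0}; it crosses the y-axis at the gridline y = 0.
(c) Matching integer coefficients to the picture gives p.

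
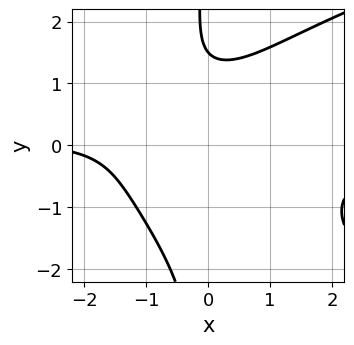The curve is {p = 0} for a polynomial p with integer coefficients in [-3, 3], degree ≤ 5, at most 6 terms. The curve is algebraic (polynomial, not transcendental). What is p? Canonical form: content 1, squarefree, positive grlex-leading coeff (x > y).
1. deg p = 4.
2. Checking where it meets the axes: it misses every integer gridline on the x-axis.
3. Together with the visible shape, these determine p as stated.

x*y^3 - 2*x^2*y - x + 2*y - 3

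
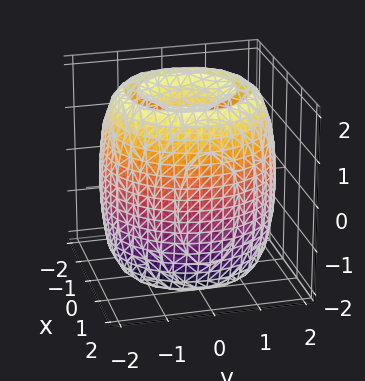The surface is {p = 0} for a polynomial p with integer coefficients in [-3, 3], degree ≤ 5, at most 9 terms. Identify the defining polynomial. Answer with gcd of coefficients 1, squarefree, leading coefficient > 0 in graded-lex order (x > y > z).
x^4 + 2*x^2*y^2 + y^4 - 3*x^2 - 3*y^2 + z^2 - 2

I count 2 distinct pieces. They look like related sheets of one shape, so recover p as a whole.
Degree: a generic line meets the surface in up to 4 points, so deg p = 4.
Symmetry: the z-axis is an axis of rotation, so x and y enter only as x² + y².
Reading off the gridlines: a circular section at z = 1 has radius between 1 and 2.
Putting this together gives p.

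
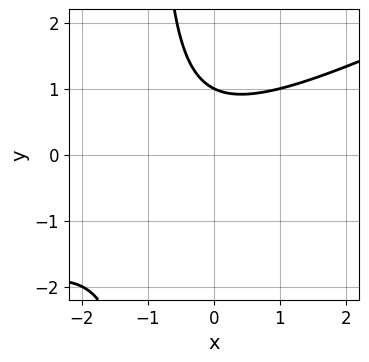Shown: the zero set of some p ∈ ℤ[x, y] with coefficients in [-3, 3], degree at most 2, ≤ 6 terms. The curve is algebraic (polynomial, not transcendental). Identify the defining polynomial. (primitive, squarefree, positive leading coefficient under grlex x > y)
x^2 - 2*x*y + x - 2*y + 2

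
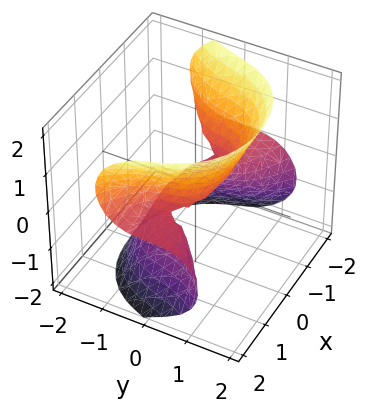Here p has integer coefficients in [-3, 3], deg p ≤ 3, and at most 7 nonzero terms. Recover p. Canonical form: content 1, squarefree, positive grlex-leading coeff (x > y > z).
1. deg p = 3. No degree-2 surface has this shape.
2. Reading off the gridlines: one y-axis crossing is at y = 0; one z-axis crossing is at z = 0; the visible x-axis segment lies entirely on the surface.
3. Matching integer coefficients to the picture gives p.

3*x^2*z + 3*y^3 + 2*y*z^2 - 2*z^3 - 3*z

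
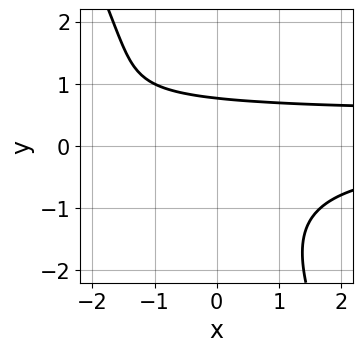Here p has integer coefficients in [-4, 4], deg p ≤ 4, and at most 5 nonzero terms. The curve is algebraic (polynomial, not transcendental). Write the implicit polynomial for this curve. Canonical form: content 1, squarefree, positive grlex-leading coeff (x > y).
2*x*y^2 + y^3 - x*y + 2*y - 2

(a) deg p = 3. The shape is more complex than any degree-2 curve.
(b) Reading off the gridlines: the curve avoids every integer x-axis point in the box.
(c) The integer polynomial consistent with all of this is the stated p.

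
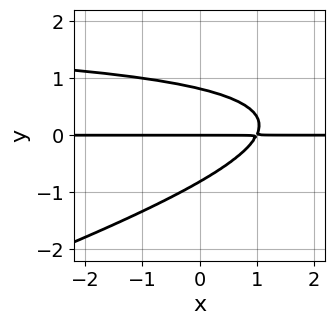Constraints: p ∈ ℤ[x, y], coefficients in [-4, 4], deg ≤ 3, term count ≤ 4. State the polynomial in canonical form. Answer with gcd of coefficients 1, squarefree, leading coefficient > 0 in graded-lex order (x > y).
The degree is 3 — a generic line meets the curve in up to 3 points.
Reading off the gridlines: every point of the x-axis in the box is on the curve; it meets the y-axis at y = 0 (among the integer gridlines).
Together with the visible shape, these determine p as stated.

x*y^2 - 3*y^3 - 2*x*y + 2*y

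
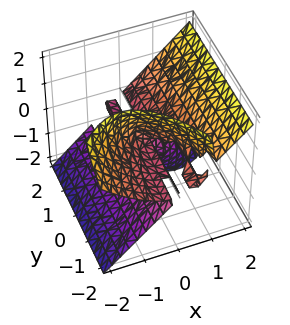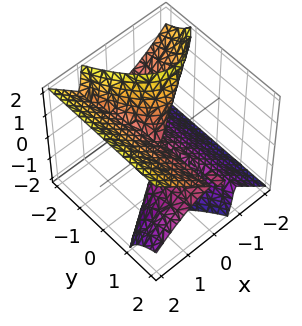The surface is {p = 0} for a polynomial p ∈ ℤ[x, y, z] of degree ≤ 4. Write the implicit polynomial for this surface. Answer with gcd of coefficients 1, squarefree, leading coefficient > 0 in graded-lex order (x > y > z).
(a) The picture has 2 separate pieces.
(b) The degree is 3 — no degree-2 surface has this shape.
(c) Against the integer gridlines: it crosses the z-axis at the gridline z = 0; it crosses the x-axis at the gridline x = 0; the visible y-axis segment lies entirely on the surface.
(d) Together with the visible shape, these determine p as stated.

2*x^3 + 2*x*y*z - x*z^2 - 2*y*z^2 - z^3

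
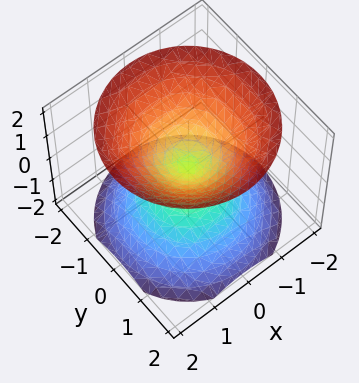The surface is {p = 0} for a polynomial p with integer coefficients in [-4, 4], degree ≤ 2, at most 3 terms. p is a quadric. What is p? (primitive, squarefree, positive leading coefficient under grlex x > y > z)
x^2 + y^2 - z^2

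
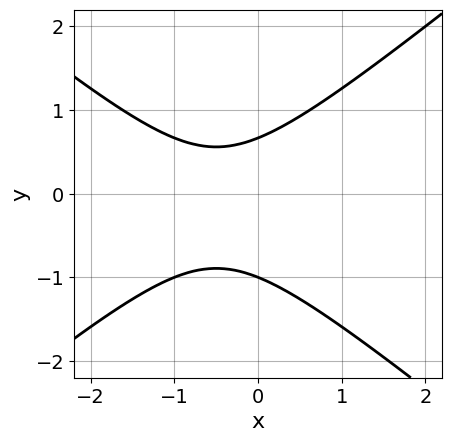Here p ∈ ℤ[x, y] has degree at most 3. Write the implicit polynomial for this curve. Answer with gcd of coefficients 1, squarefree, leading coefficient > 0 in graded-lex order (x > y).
2*x^2 - 3*y^2 + 2*x - y + 2

(a) Degree: a generic line meets the curve in up to 2 points, so deg p = 2.
(b) Checking where it meets the axes: the curve avoids every integer x-axis point in the box; one y-axis crossing is at y = -1.
(c) Putting this together gives p.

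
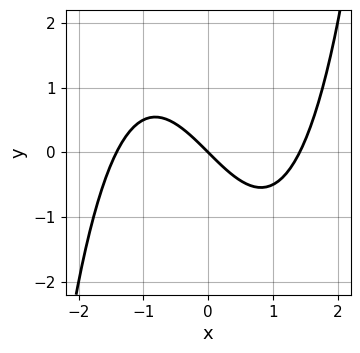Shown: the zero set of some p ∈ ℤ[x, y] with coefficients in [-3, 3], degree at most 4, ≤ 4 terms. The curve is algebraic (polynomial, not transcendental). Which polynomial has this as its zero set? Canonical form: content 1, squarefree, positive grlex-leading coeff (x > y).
(a) Degree: a generic line meets the curve in up to 3 points, so deg p = 3.
(b) Observable constraints: it meets the x-axis at x = 0 (among the integer gridlines); it meets the y-axis at y = 0 (among the integer gridlines).
(c) Assembling these constraints gives the stated polynomial.

x^3 - 2*x - 2*y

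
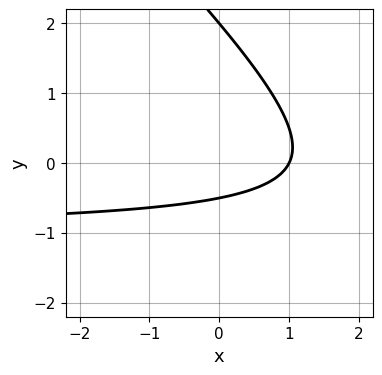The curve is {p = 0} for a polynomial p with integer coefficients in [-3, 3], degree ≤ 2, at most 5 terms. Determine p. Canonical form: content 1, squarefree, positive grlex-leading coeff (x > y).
First, the degree is 2 — a generic line meets the curve in up to 2 points.
Then, from the visible intercepts: it crosses the y-axis at the gridline y = 2; it crosses the x-axis at the gridline x = 1.
Finally, matching integer coefficients to the picture gives p.

2*x*y + 2*y^2 + 2*x - 3*y - 2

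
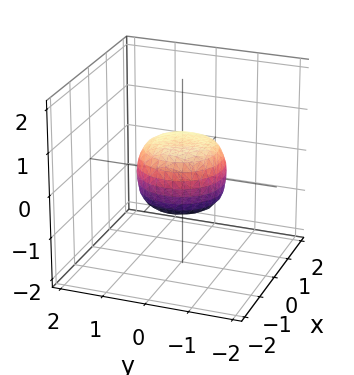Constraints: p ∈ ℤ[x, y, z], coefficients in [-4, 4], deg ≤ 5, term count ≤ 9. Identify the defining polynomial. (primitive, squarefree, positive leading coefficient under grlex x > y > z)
2*x^4 + 4*x^2*y^2 + 2*y^4 - x^2 - y^2 + 2*z^2 - 1

First, the degree is 4 — a generic line meets the surface in up to 4 points.
Next, symmetry: the surface is invariant under rotation about z: p = q(x² + y², z).
Next, against the integer gridlines: among the integer gridlines, it crosses the y-axis at y ∈ {-1, 1}; the x-axis gridline crossings are at x ∈ {-1, 1}; a circular section at z = 0 has radius exactly 1.
Finally, matching integer coefficients to the picture gives p.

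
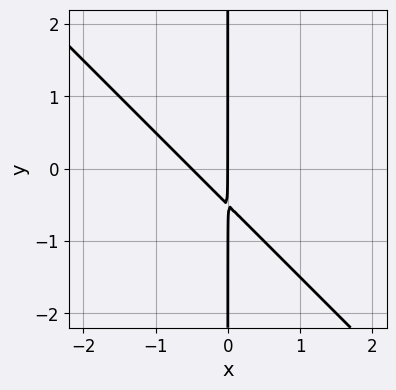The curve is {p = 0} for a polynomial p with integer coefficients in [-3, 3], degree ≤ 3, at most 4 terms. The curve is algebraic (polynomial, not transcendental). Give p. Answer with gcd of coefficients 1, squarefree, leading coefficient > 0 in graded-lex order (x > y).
2*x^2 + 2*x*y + x

The degree is 2 — a generic line meets the curve in up to 2 points.
From the axis intercepts and sections: it meets the x-axis at x = 0 (among the integer gridlines); every point of the y-axis in the box is on the curve.
Fitting integer coefficients to these (and the overall shape) gives p.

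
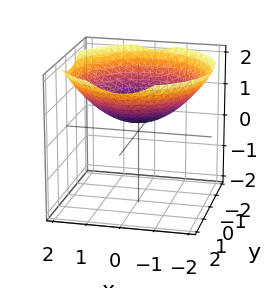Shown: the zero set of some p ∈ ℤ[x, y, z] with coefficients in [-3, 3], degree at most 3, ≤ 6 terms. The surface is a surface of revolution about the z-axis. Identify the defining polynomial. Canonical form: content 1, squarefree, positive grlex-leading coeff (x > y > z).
(a) deg p = 2. A generic line meets the surface in up to 2 points.
(b) Symmetry: the z-axis is an axis of rotation, so x and y enter only as x² + y².
(c) From the visible intercepts: no x-intercept at any integer in the box; a circular section at z = 1 has radius between 1 and 2.
(d) Matching integer coefficients to the picture gives p.

x^2 + y^2 - 3*z + 1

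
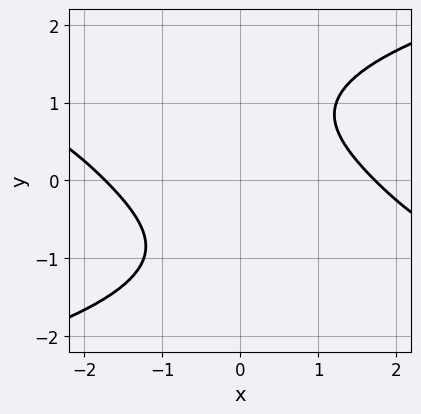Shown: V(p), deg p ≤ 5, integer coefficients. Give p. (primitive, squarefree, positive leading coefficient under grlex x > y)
y^4 - x^2 - 2*x*y + 3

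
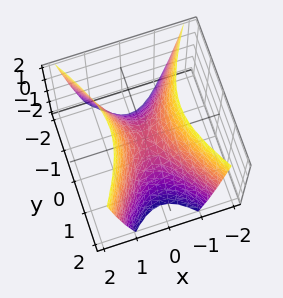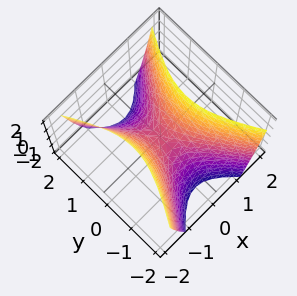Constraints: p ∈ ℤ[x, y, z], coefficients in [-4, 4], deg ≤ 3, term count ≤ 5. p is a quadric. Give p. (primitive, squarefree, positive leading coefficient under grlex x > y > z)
1. Degree: a saddle surface; a quadric, so deg p = 2.
2. Symmetries: mirror symmetry x ↦ −x ⇒ only even powers of x; the y ↦ −y reflection is a symmetry, so y appears only in even powers.
3. Checking where it meets the axes: it crosses the x-axis at the gridline x = 0; it meets the z-axis at z = 0 (among the integer gridlines); one y-axis crossing is at y = 0.
4. Assembling these constraints gives the stated polynomial.

2*x^2 - y^2 - z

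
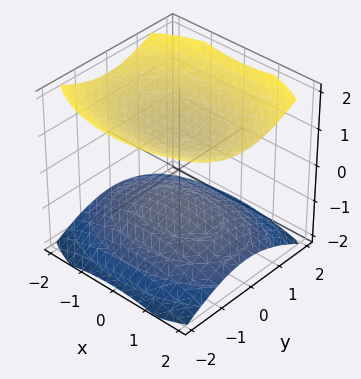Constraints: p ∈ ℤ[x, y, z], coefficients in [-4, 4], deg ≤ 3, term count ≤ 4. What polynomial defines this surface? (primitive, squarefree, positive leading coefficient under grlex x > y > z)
1. I count 2 distinct pieces. They look like related sheets of one shape, so recover p as a whole.
2. The degree is 2 — two sheets facing apart; a quadric.
3. Symmetries: it's symmetric under y → −y, forcing even powers of y; it's symmetric under z → −z, forcing even powers of z; it's symmetric under x → −x, forcing even powers of x.
4. Against the integer gridlines: the z-axis gridline crossings are at z ∈ {-1, 1}; no x-intercept at any integer in the box; it misses every integer gridline on the y-axis.
5. These observations pin down the coefficients.

x^2 + 2*y^2 - 3*z^2 + 3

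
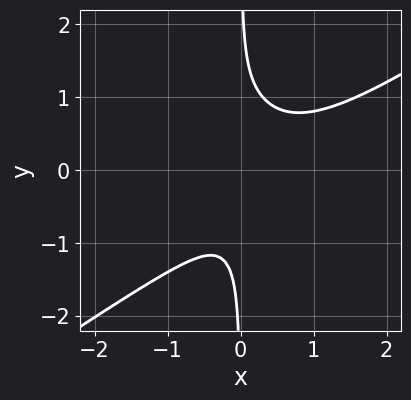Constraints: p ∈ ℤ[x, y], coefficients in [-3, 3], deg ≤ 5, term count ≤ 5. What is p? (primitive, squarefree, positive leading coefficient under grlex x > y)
The degree is 4 — a generic line meets the curve in up to 4 points.
From the axis intercepts and sections: it misses every integer gridline on the x-axis; it misses every integer gridline on the y-axis.
Putting this together gives p.

x^4 - 3*x*y^3 - 3*x^2*y + 2*x^2 + 1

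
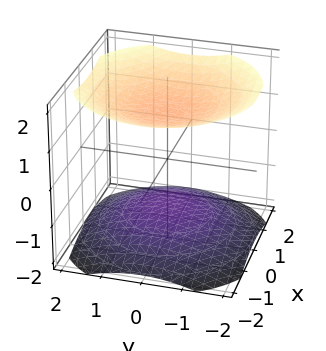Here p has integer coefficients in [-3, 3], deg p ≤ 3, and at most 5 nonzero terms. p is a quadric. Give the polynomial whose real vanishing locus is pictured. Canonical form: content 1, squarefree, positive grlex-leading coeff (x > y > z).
1. There are 2 components. Treating them together as one polynomial.
2. Degree: two sheets facing apart; a quadric, so deg p = 2.
3. Symmetries: rotational symmetry about the z-axis ⇒ p depends on x, y only through x² + y²; it's symmetric under z → −z, forcing even powers of z.
4. From the axis intercepts and sections: the surface avoids every integer x-axis point in the box; no y-intercept at any integer in the box.
5. These observations pin down the coefficients.

x^2 + y^2 - 2*z^2 + 3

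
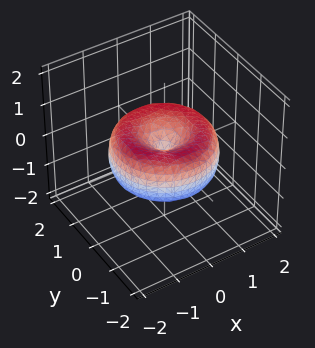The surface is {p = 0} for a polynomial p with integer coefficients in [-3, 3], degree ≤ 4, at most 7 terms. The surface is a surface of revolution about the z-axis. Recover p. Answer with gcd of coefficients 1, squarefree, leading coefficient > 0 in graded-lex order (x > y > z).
x^4 + 2*x^2*y^2 + y^4 - 2*x^2 - 2*y^2 + 2*z^2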